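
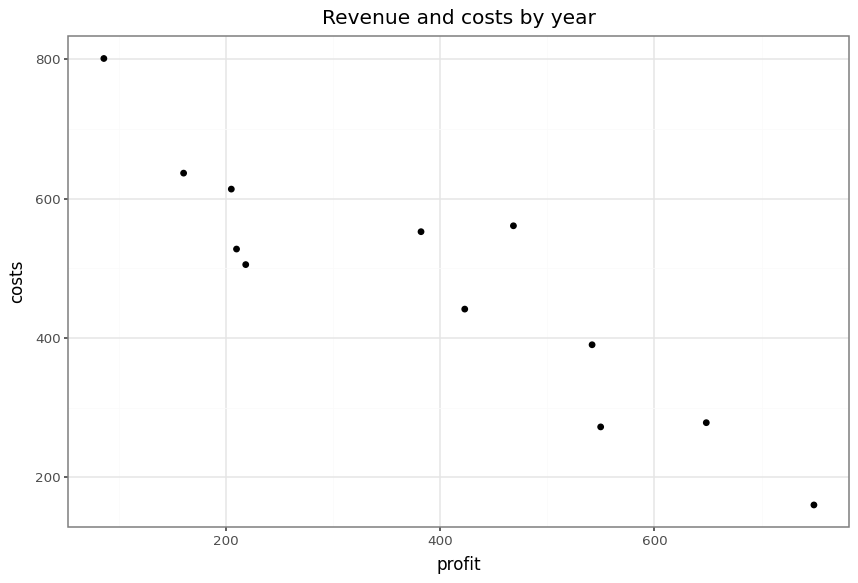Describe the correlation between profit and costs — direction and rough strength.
negative, strong

Points are negatively correlated; strong (|r| ≈ 0.9).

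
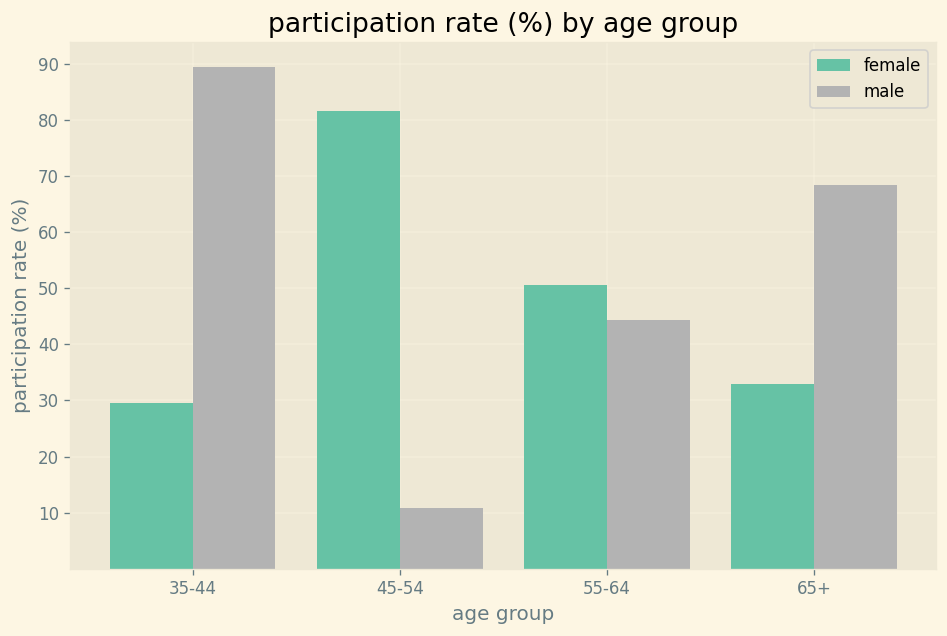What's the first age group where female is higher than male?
45-54

35-44: female ≈ 30 vs male ≈ 90 (not yet); 45-54: female ≈ 80 vs male ≈ 10 (first crossover).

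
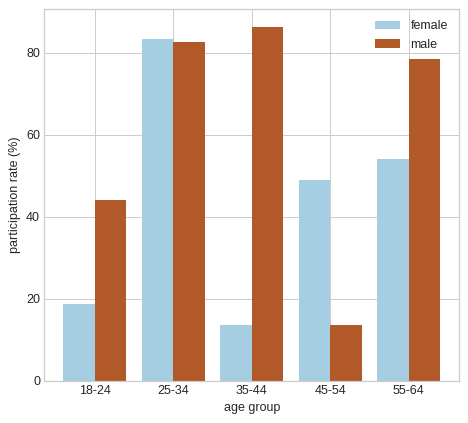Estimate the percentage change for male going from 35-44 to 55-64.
≈ -11.1%

35-44 ≈ 90, 55-64 ≈ 80; (80 − 90) / 90 ≈ -11.1%.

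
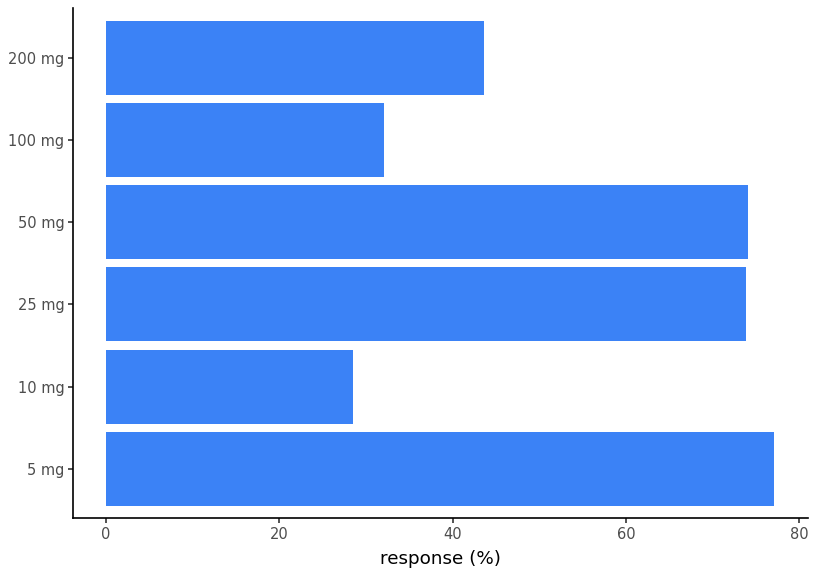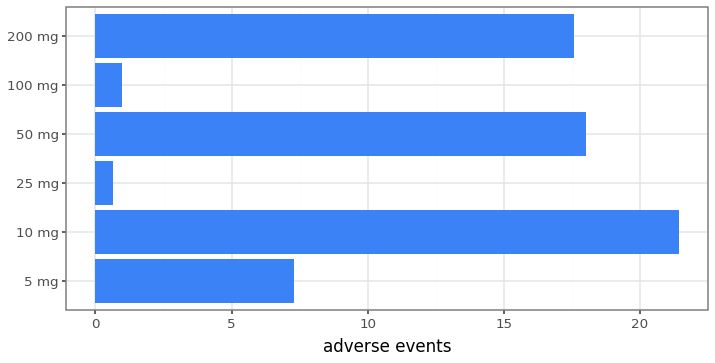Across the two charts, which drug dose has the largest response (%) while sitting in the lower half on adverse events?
5 mg

Chart 2 median adverse events ≈ 12; below-median drug doses: 5 mg, 25 mg, 100 mg. Among those, 5 mg has the highest response (%) (≈ 80).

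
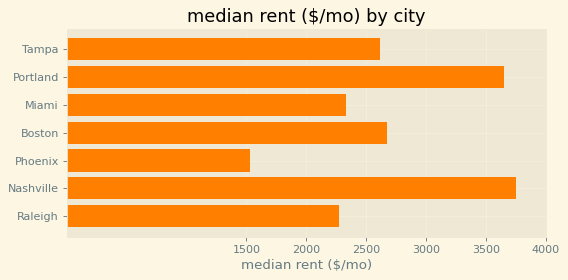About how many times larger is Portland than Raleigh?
≈ 1.4×

Portland ≈ 3500, Raleigh ≈ 2500; 3500/2500 ≈ 1.4.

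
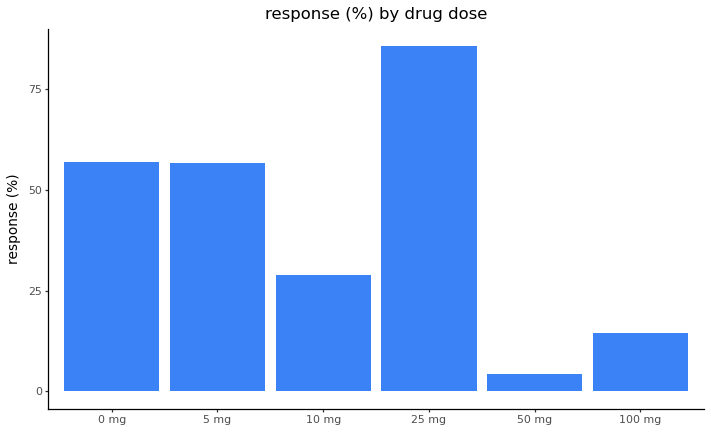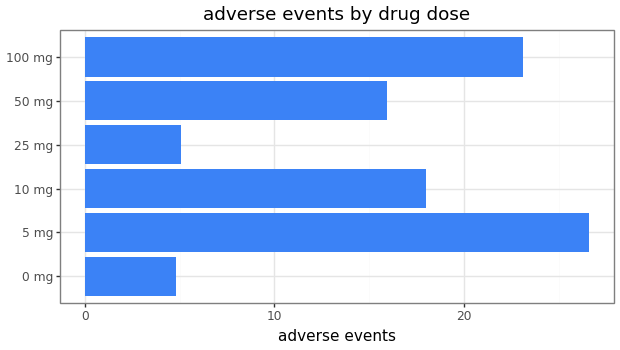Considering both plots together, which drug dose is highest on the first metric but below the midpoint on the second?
25 mg

Chart 2 median adverse events ≈ 15; below-median drug doses: 0 mg, 25 mg, 50 mg. Among those, 25 mg has the highest response (%) (≈ 90).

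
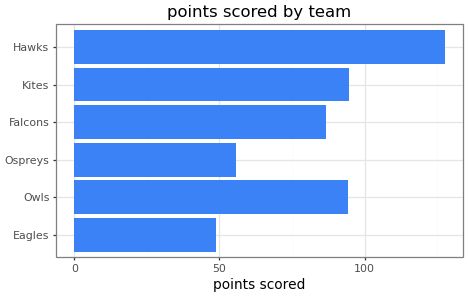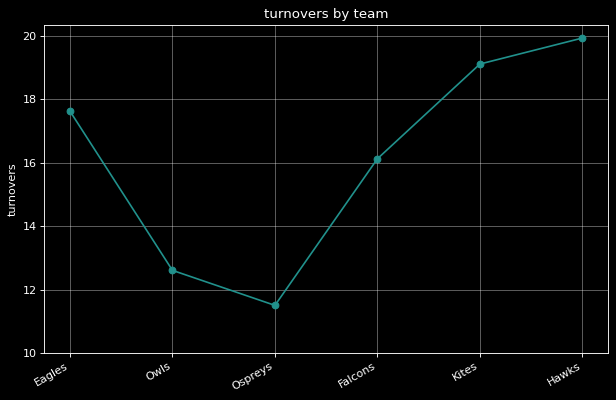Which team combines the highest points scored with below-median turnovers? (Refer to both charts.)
Owls

Chart 2 median turnovers ≈ 16; below-median teams: Owls, Ospreys, Falcons. Among those, Owls has the highest points scored (≈ 100).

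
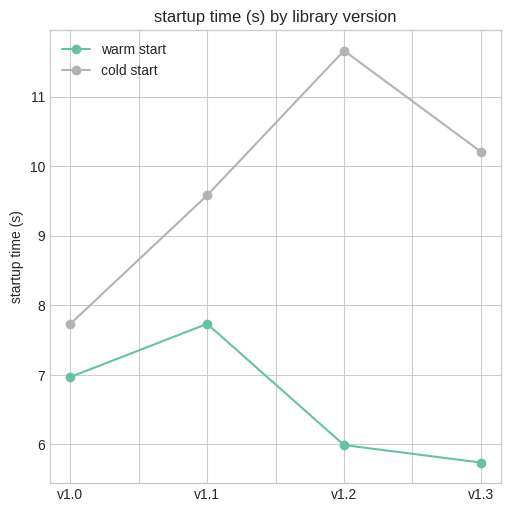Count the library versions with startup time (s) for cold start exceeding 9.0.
Above 9.0: v1.1, v1.2, v1.3.

3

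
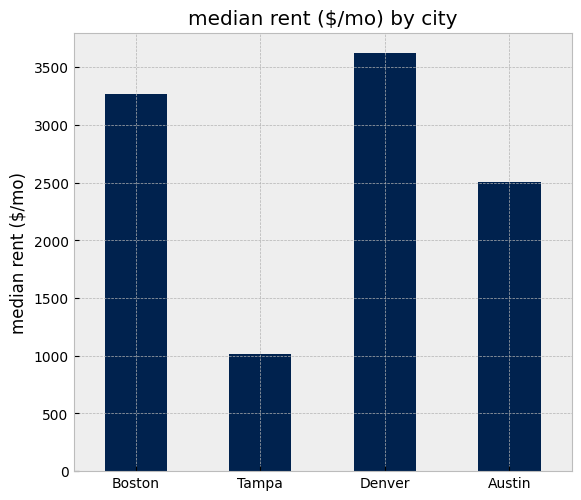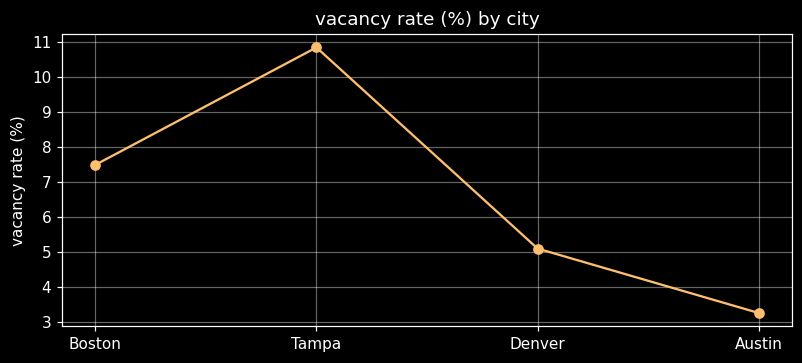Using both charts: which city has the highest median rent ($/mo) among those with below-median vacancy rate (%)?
Denver

Chart 2 median vacancy rate (%) ≈ 6; below-median cities: Denver, Austin. Among those, Denver has the highest median rent ($/mo) (≈ 3500).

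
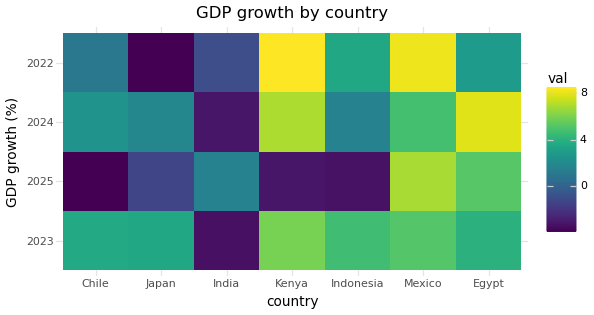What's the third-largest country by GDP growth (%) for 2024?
Top 4 for 2024: Egypt ≈ 8, Kenya ≈ 6, Mexico ≈ 4, Chile ≈ 2.

Mexico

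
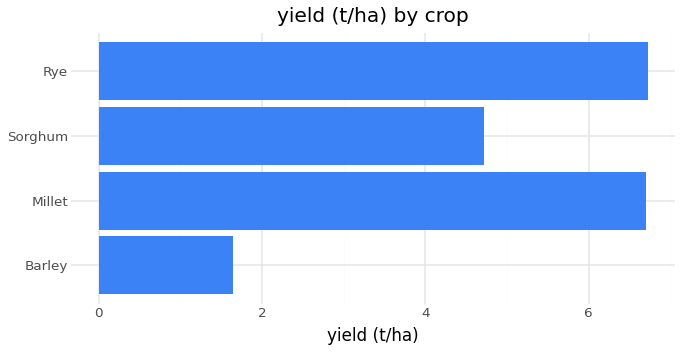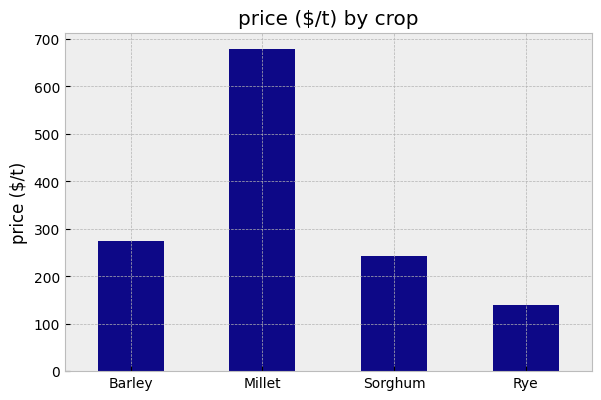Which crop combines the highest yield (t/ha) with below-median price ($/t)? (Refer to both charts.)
Rye

Chart 2 median price ($/t) ≈ 300; below-median crops: Sorghum, Rye. Among those, Rye has the highest yield (t/ha) (≈ 7).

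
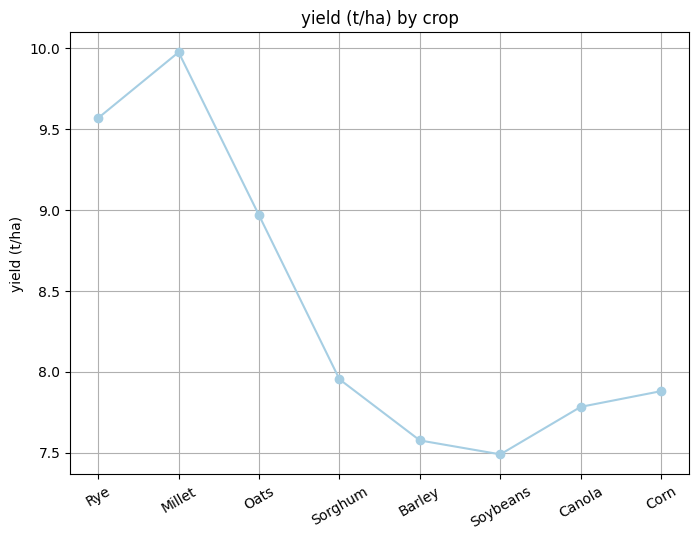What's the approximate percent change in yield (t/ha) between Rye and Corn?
Rye ≈ 9.5, Corn ≈ 8.0; (8.0 − 9.5) / 9.5 ≈ -15.8%.

≈ -15.8%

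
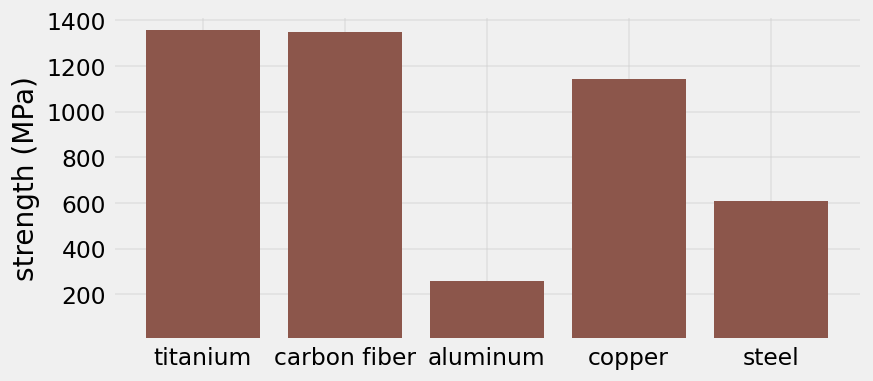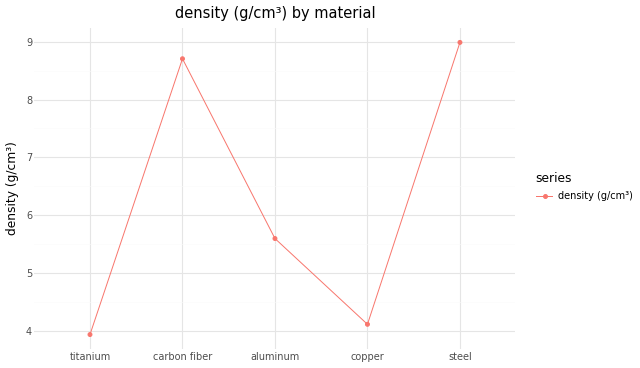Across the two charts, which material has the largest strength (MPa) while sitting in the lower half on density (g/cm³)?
Chart 2 median density (g/cm³) ≈ 6; below-median materials: titanium, copper. Among those, titanium has the highest strength (MPa) (≈ 1400).

titanium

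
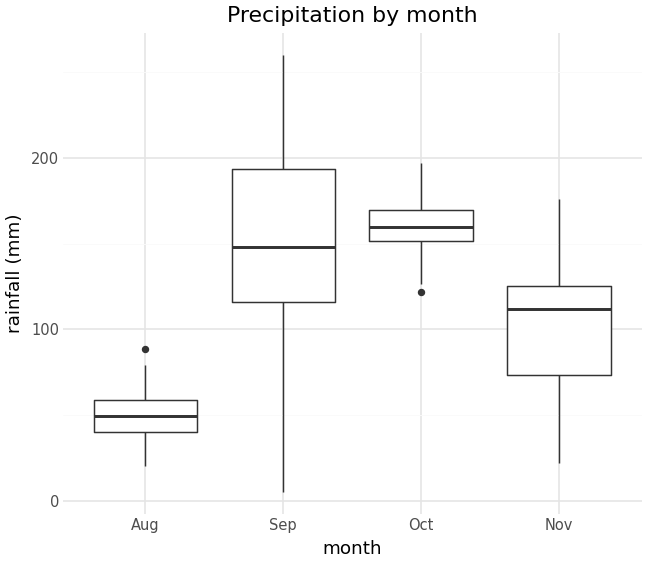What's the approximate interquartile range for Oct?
≈ 20

Q3 ≈ 170, Q1 ≈ 150; IQR ≈ 20.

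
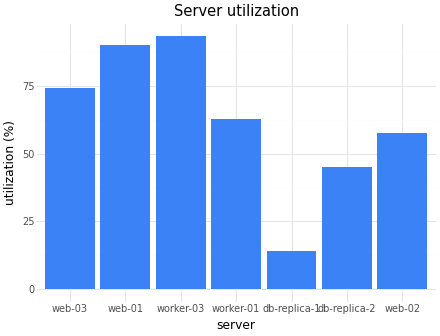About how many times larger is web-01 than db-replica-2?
≈ 1.8×

web-01 ≈ 90, db-replica-2 ≈ 50; 90/50 ≈ 1.8.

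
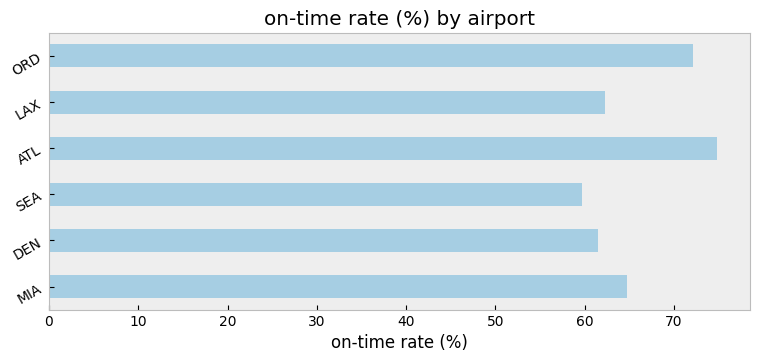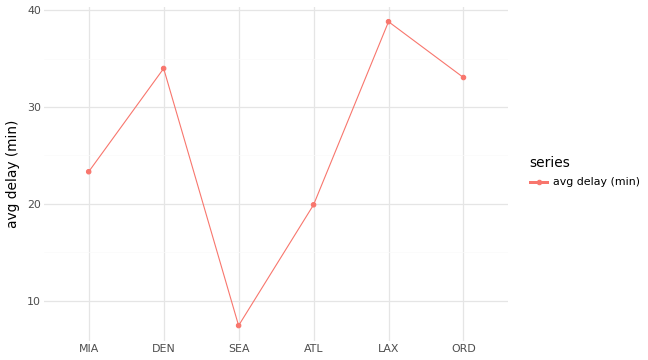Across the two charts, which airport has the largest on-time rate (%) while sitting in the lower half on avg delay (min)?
ATL

Chart 2 median avg delay (min) ≈ 30; below-median airports: MIA, SEA, ATL. Among those, ATL has the highest on-time rate (%) (≈ 70).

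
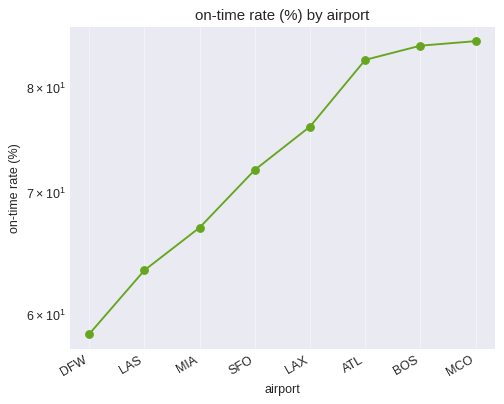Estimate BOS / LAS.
≈ 1.31×

BOS ≈ 85, LAS ≈ 65; 85/65 ≈ 1.31.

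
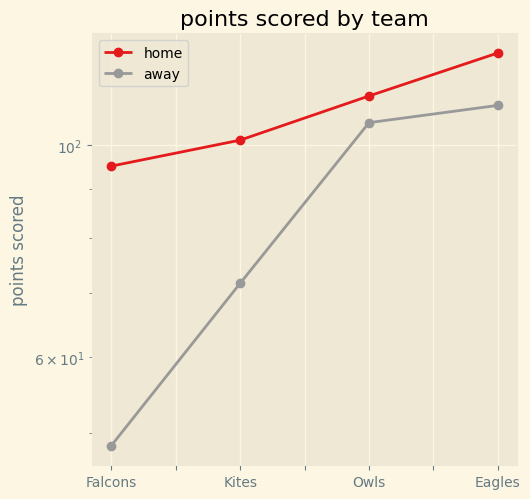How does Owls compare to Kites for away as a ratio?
≈ 1.57×

Owls ≈ 110, Kites ≈ 70; 110/70 ≈ 1.57.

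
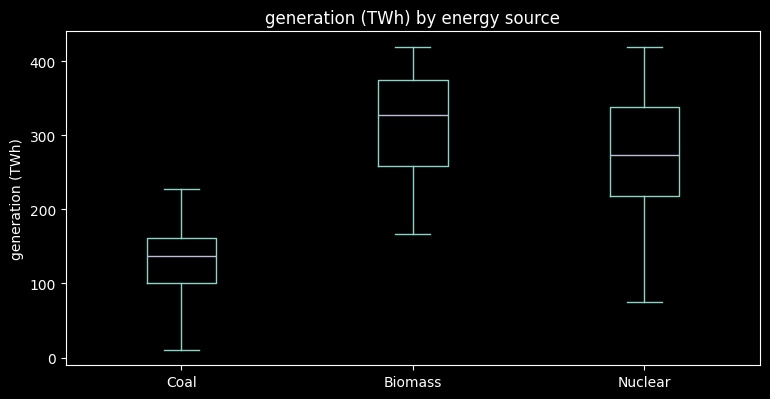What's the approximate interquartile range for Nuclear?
≈ 120

Q3 ≈ 340, Q1 ≈ 220; IQR ≈ 120.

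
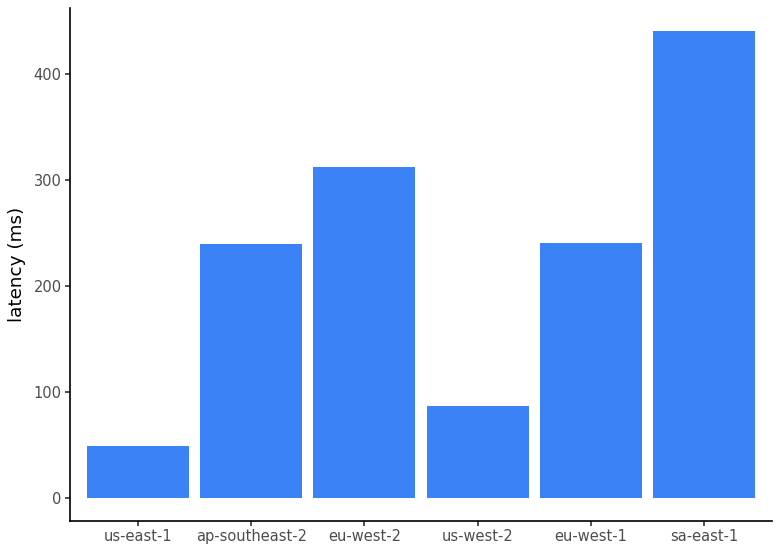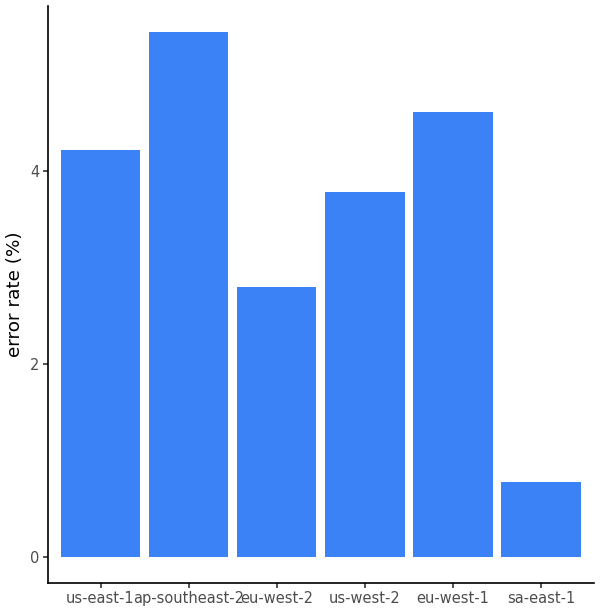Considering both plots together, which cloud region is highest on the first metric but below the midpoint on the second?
Chart 2 median error rate (%) ≈ 4; below-median cloud regions: eu-west-2, us-west-2, sa-east-1. Among those, sa-east-1 has the highest latency (ms) (≈ 450).

sa-east-1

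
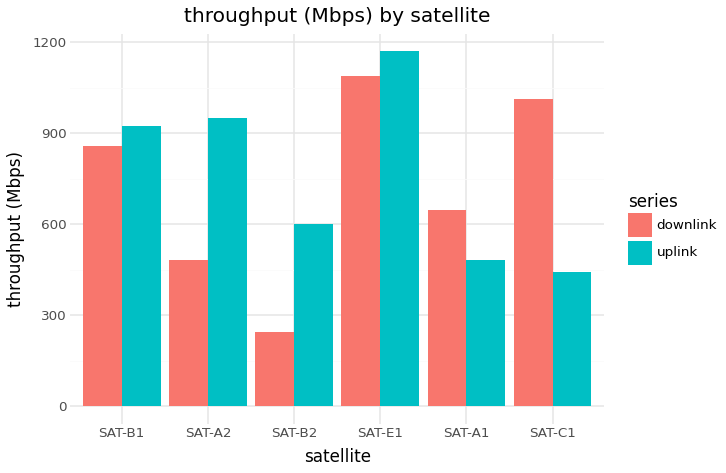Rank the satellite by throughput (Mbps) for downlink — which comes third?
SAT-B1

Top 4 for downlink: SAT-E1 ≈ 1100, SAT-C1 ≈ 1000, SAT-B1 ≈ 900, SAT-A1 ≈ 600.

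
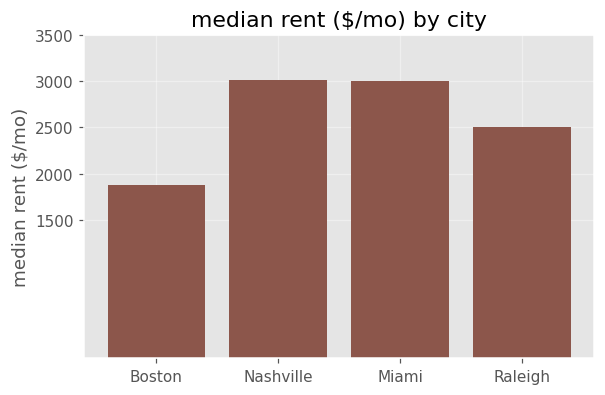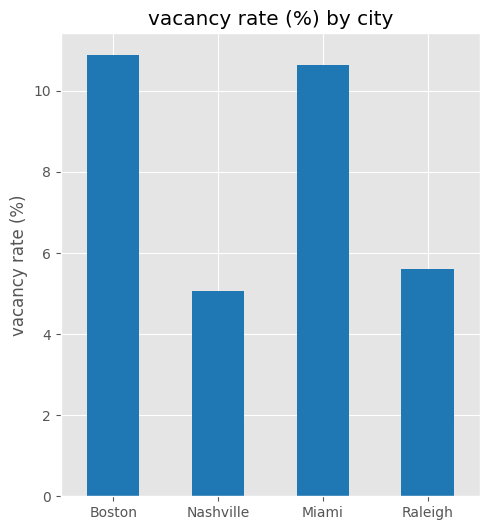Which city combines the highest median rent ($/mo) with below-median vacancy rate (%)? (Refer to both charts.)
Chart 2 median vacancy rate (%) ≈ 8; below-median cities: Nashville, Raleigh. Among those, Nashville has the highest median rent ($/mo) (≈ 3000).

Nashville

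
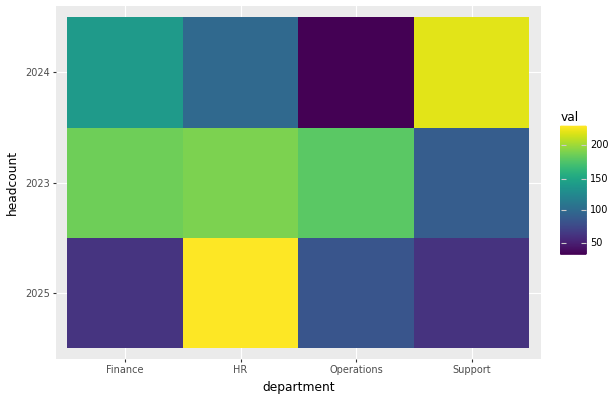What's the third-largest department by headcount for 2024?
HR

Top 4 for 2024: Support ≈ 220, Finance ≈ 140, HR ≈ 100, Operations ≈ 40.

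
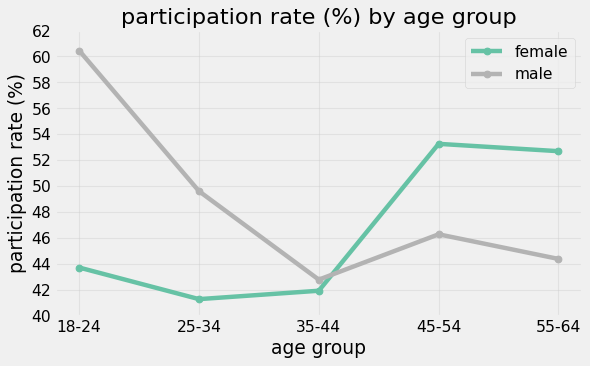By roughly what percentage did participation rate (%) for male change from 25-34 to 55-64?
≈ -12%

25-34 ≈ 50, 55-64 ≈ 44; (44 − 50) / 50 ≈ -12%.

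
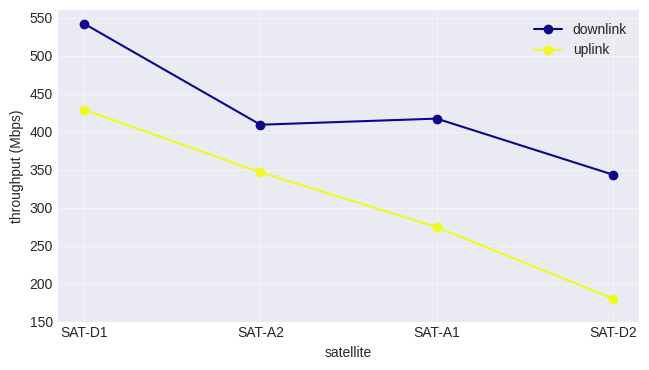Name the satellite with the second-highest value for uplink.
Top 3 for uplink: SAT-D1 ≈ 450, SAT-A2 ≈ 350, SAT-A1 ≈ 250.

SAT-A2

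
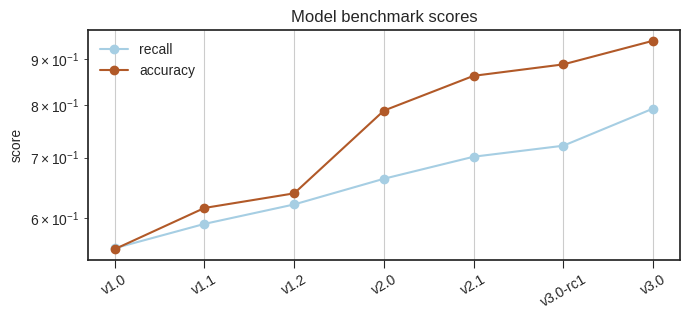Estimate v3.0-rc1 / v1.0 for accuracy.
≈ 1.64×

v3.0-rc1 ≈ 0.90, v1.0 ≈ 0.55; 0.90/0.55 ≈ 1.64.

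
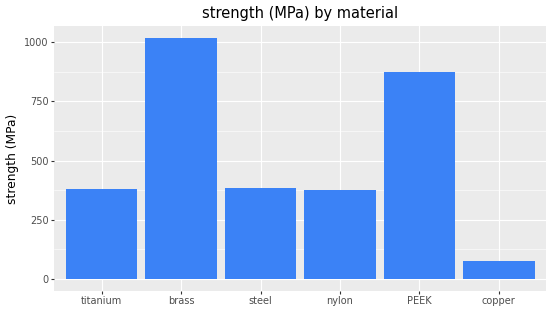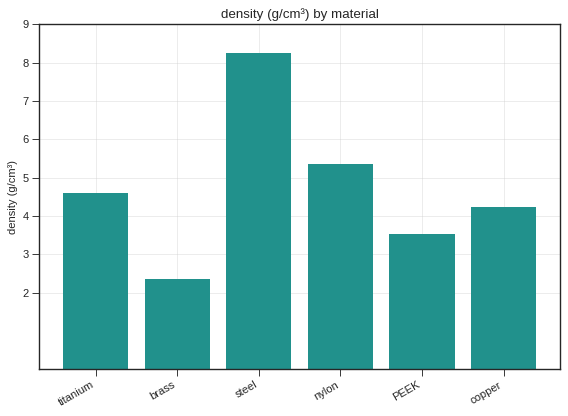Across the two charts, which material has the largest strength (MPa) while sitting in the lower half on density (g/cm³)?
Chart 2 median density (g/cm³) ≈ 4; below-median materials: brass, PEEK, copper. Among those, brass has the highest strength (MPa) (≈ 1000).

brass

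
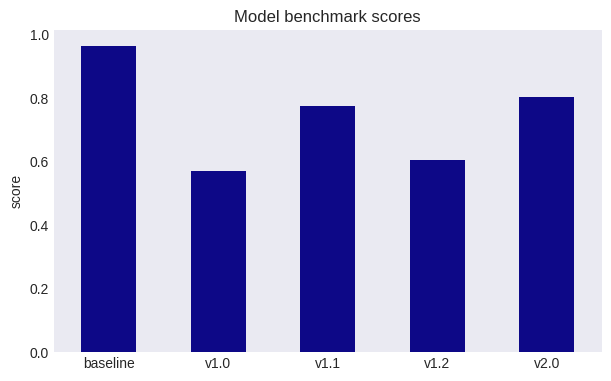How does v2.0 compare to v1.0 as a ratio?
v2.0 ≈ 0.8, v1.0 ≈ 0.6; 0.8/0.6 ≈ 1.33.

≈ 1.33×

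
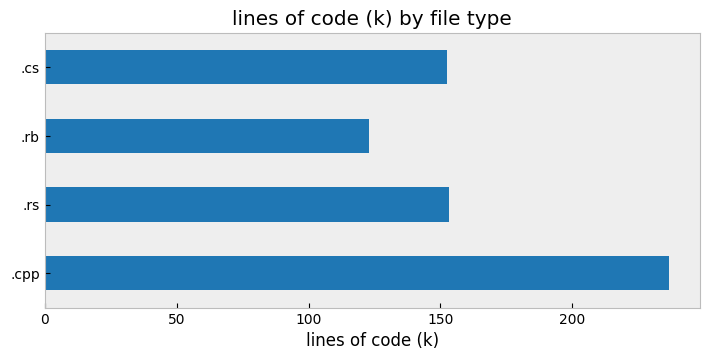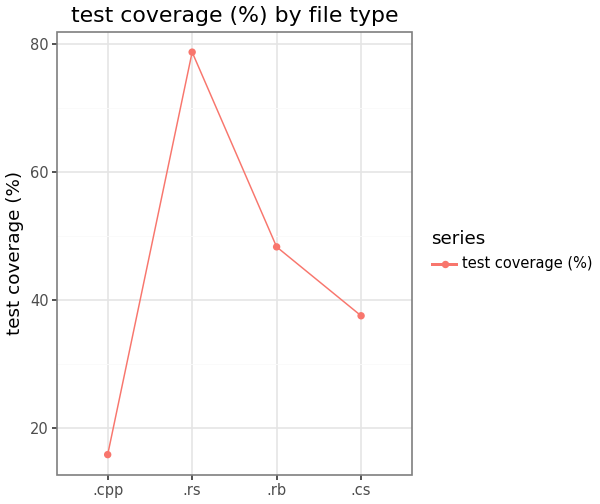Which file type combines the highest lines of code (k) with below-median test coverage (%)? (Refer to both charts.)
Chart 2 median test coverage (%) ≈ 40; below-median file types: .cpp, .cs. Among those, .cpp has the highest lines of code (k) (≈ 225).

.cpp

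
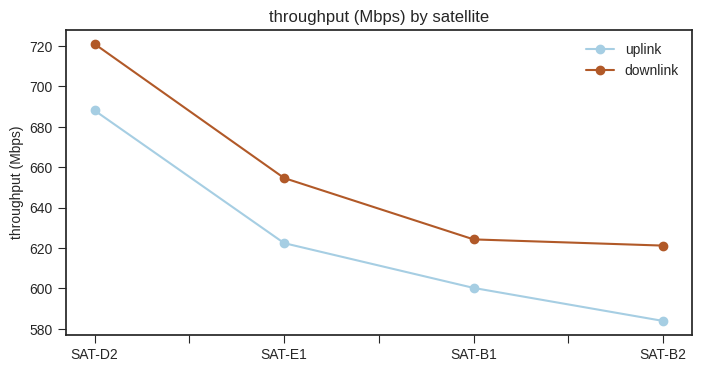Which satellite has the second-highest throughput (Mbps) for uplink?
Top 3 for uplink: SAT-D2 ≈ 680, SAT-E1 ≈ 620, SAT-B1 ≈ 600.

SAT-E1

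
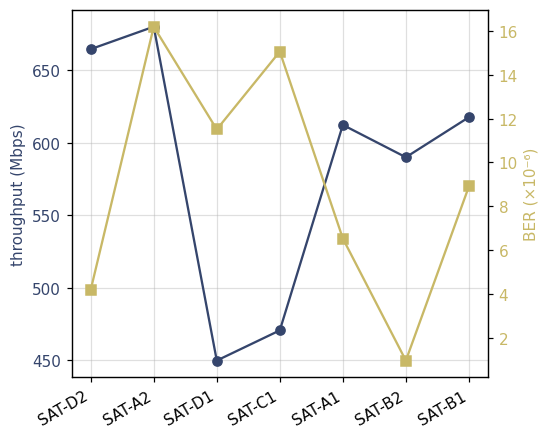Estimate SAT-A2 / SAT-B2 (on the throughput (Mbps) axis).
≈ 1.13×

SAT-A2 ≈ 680, SAT-B2 ≈ 600; 680/600 ≈ 1.13.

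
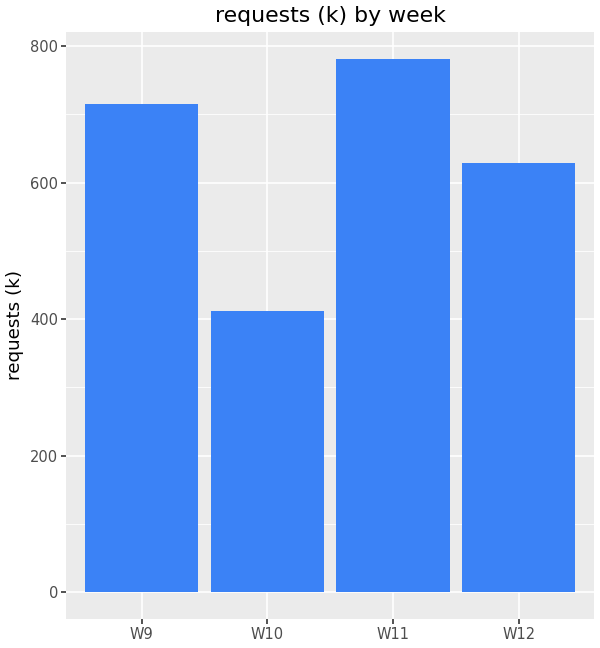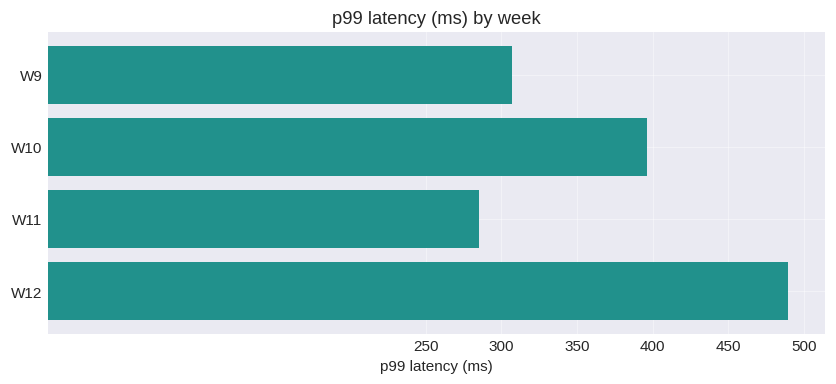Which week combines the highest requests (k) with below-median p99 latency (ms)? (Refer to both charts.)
Chart 2 median p99 latency (ms) ≈ 350; below-median weeks: W9, W11. Among those, W11 has the highest requests (k) (≈ 800).

W11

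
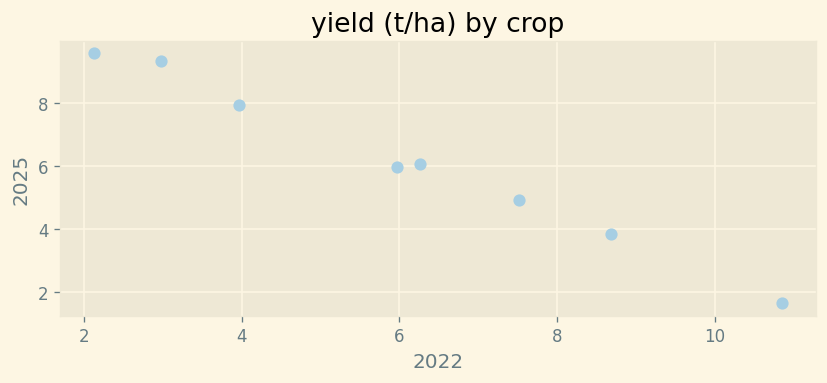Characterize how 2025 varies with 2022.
negative, strong

Points are negatively correlated; strong (|r| ≈ 1.0).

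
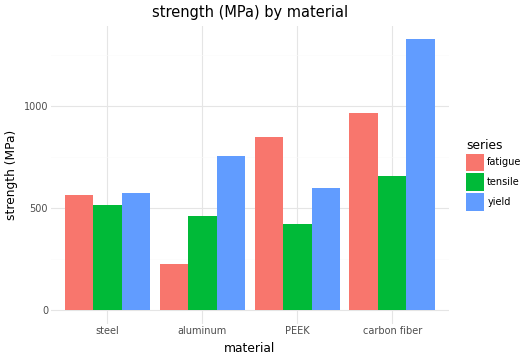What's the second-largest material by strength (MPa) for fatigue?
Top 3 for fatigue: carbon fiber ≈ 1000, PEEK ≈ 800, steel ≈ 600.

PEEK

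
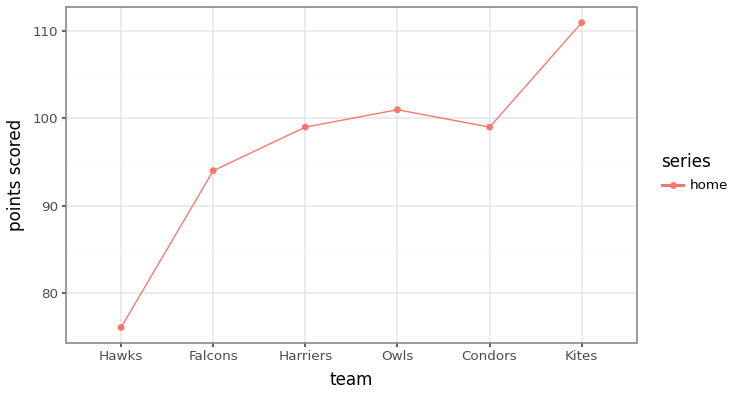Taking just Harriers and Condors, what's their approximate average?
≈ 100

(100 + 100) / 2 ≈ 100.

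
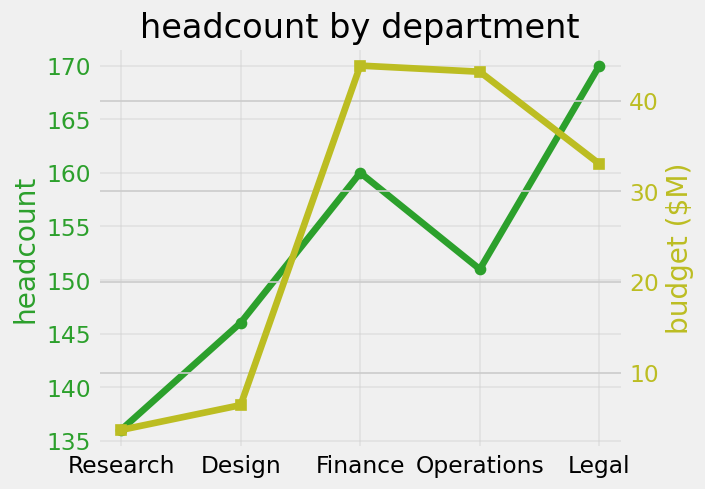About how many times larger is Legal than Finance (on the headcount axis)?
Legal ≈ 170, Finance ≈ 160; 170/160 ≈ 1.06.

≈ 1.06×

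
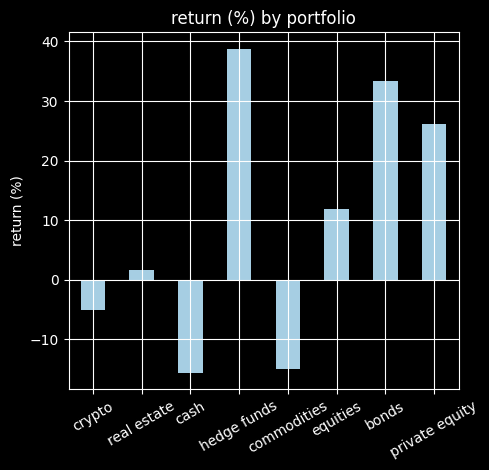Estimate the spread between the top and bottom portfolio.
≈ 55

Max hedge funds ≈ 40, min cash ≈ -15; range ≈ 55.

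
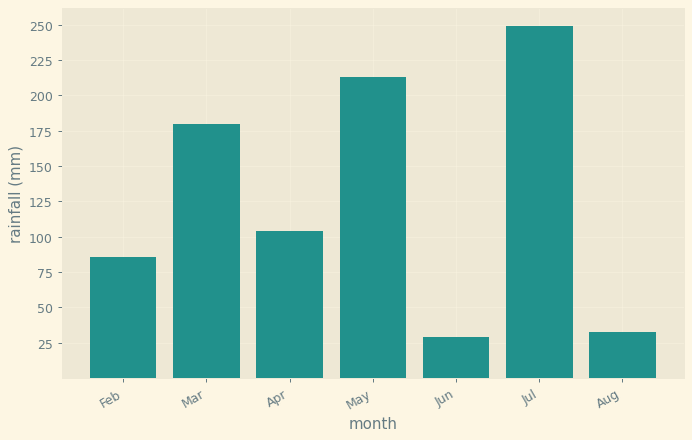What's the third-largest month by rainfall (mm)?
Top 4: Jul ≈ 250, May ≈ 225, Mar ≈ 175, Apr ≈ 100.

Mar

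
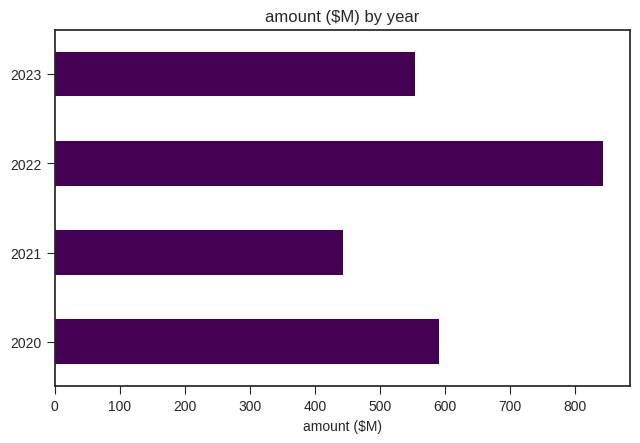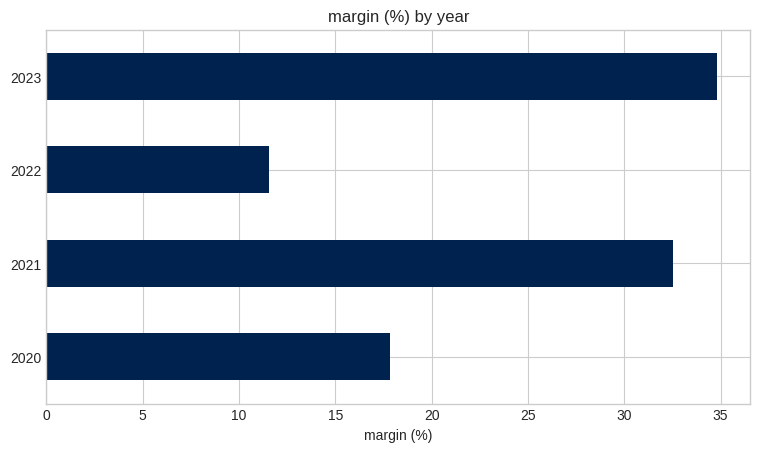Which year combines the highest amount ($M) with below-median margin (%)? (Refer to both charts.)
2022

Chart 2 median margin (%) ≈ 25; below-median years: 2020, 2022. Among those, 2022 has the highest amount ($M) (≈ 800).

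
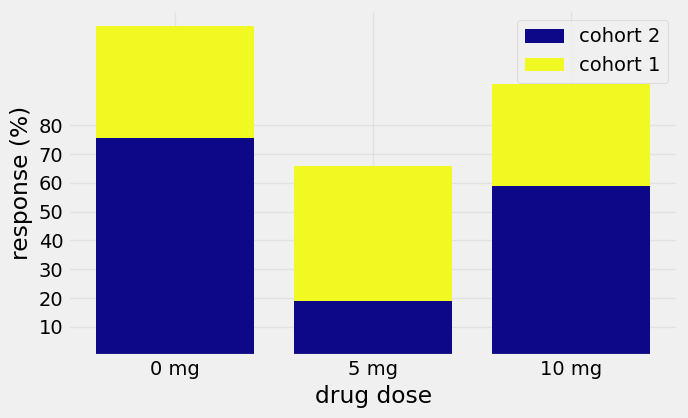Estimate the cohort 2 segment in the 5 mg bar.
cohort 2 top ≈ 20, bottom ≈ 0; segment ≈ 20.

≈ 20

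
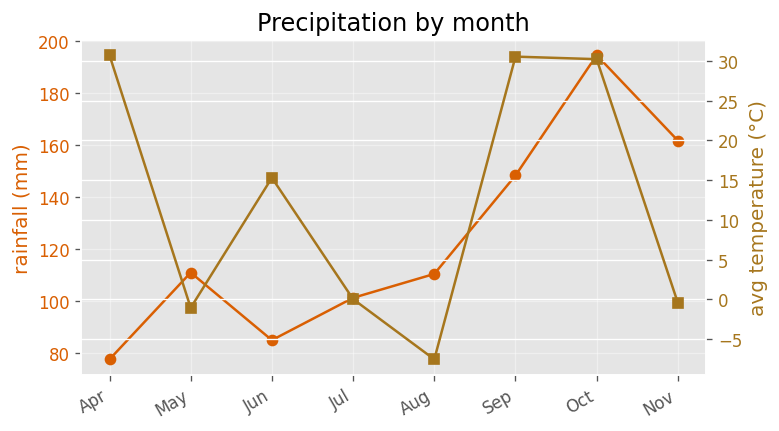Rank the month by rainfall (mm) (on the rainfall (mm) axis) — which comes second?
Nov

Top 3 (on the rainfall (mm) axis): Oct ≈ 190, Nov ≈ 160, Sep ≈ 150.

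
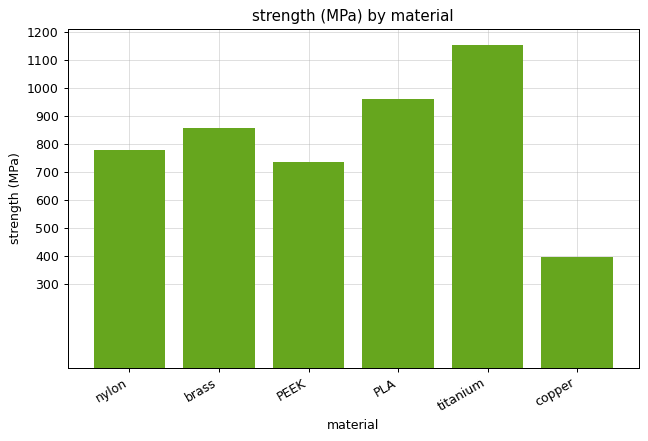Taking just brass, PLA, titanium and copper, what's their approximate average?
(900 + 1000 + 1200 + 400) / 4 ≈ 875.

≈ 875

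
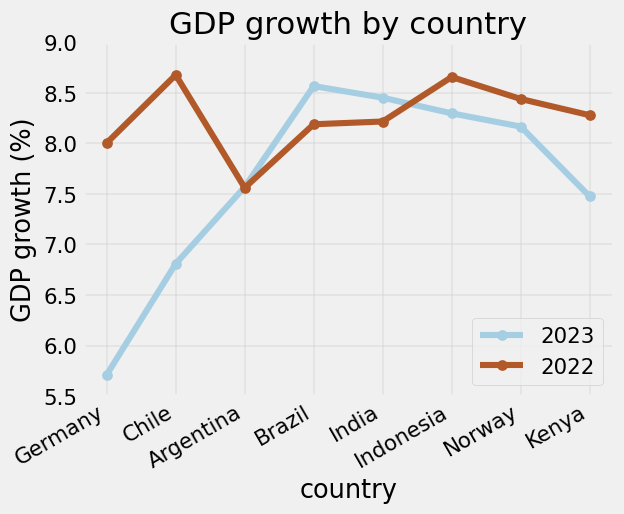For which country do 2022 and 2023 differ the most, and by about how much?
Germany: 2022 ≈ 8.0, 2023 ≈ 5.5 → gap ≈ 2.5. Next-largest (Chile) is only ≈ 1.5.

Germany, ≈ 2.5 %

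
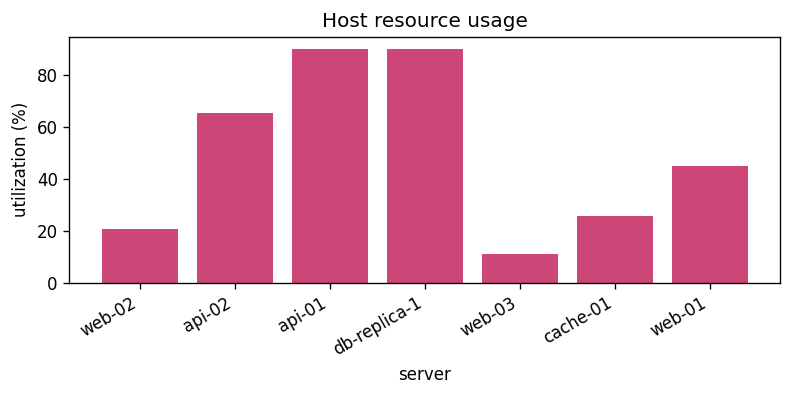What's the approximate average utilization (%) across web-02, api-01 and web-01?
(20 + 90 + 40) / 3 ≈ 50.

≈ 50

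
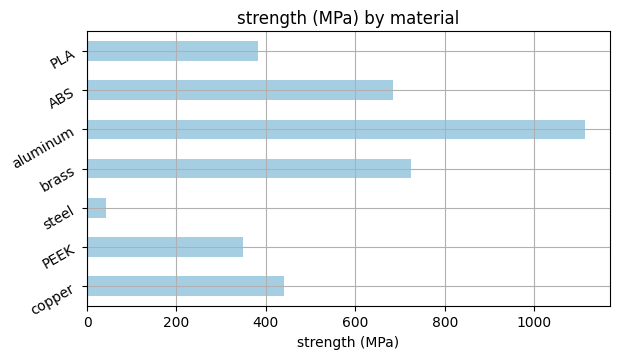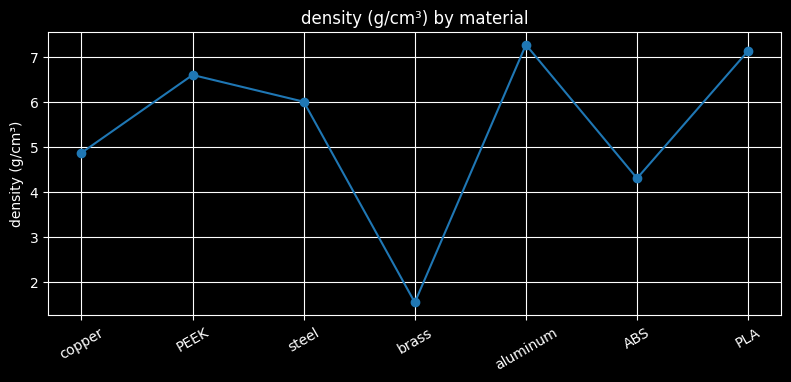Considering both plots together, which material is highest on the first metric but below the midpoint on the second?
brass

Chart 2 median density (g/cm³) ≈ 6; below-median materials: copper, brass, ABS. Among those, brass has the highest strength (MPa) (≈ 800).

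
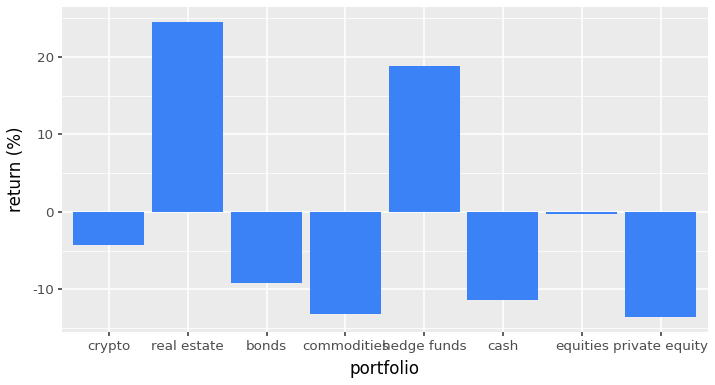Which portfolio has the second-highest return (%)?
hedge funds

Top 3: real estate ≈ 25, hedge funds ≈ 20, equities ≈ 0.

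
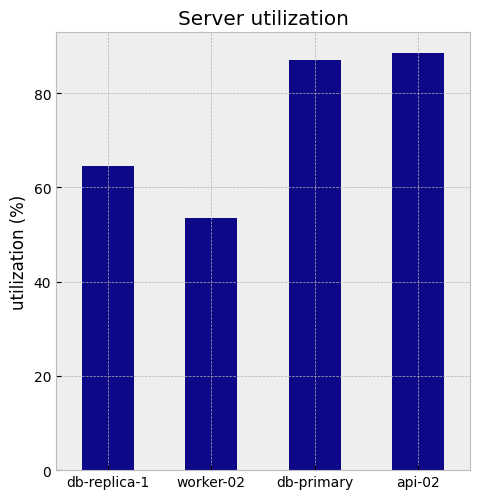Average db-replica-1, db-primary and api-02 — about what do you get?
(60 + 90 + 90) / 3 ≈ 80.

≈ 80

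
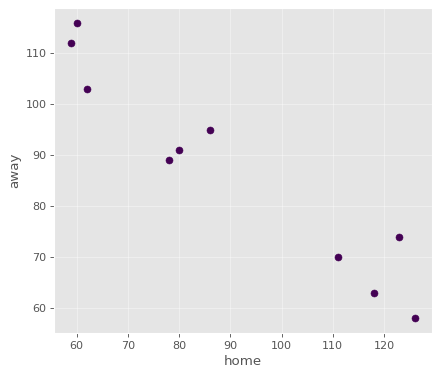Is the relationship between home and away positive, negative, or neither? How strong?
negative, strong

Points are negatively correlated; strong (|r| ≈ 1.0).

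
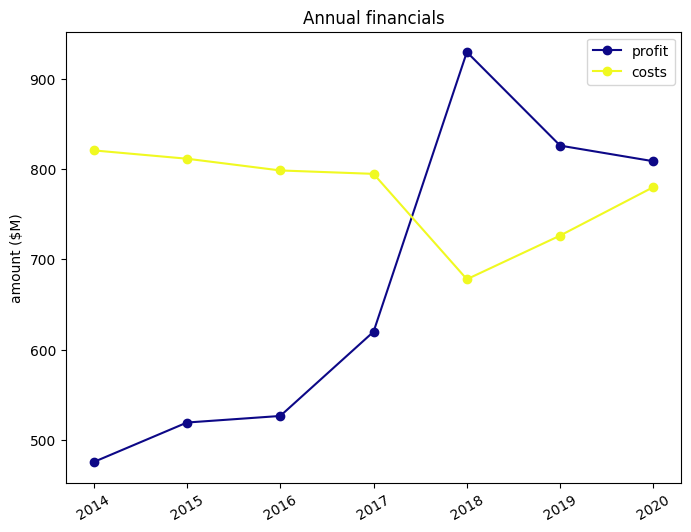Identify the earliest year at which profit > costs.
2018

2017: profit ≈ 600 vs costs ≈ 800 (not yet); 2018: profit ≈ 950 vs costs ≈ 700 (first crossover).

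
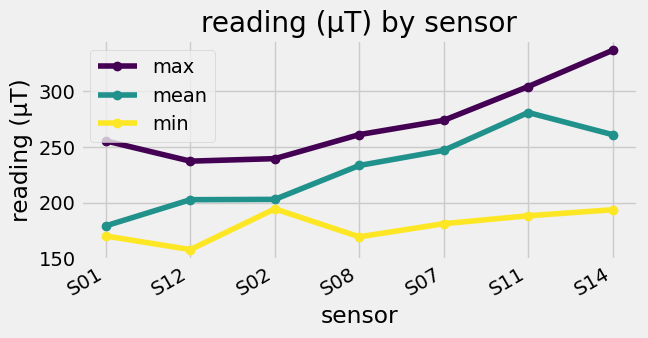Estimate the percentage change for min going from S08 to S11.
≈ +12.5%

S08 ≈ 160, S11 ≈ 180; (180 − 160) / 160 ≈ +12.5%.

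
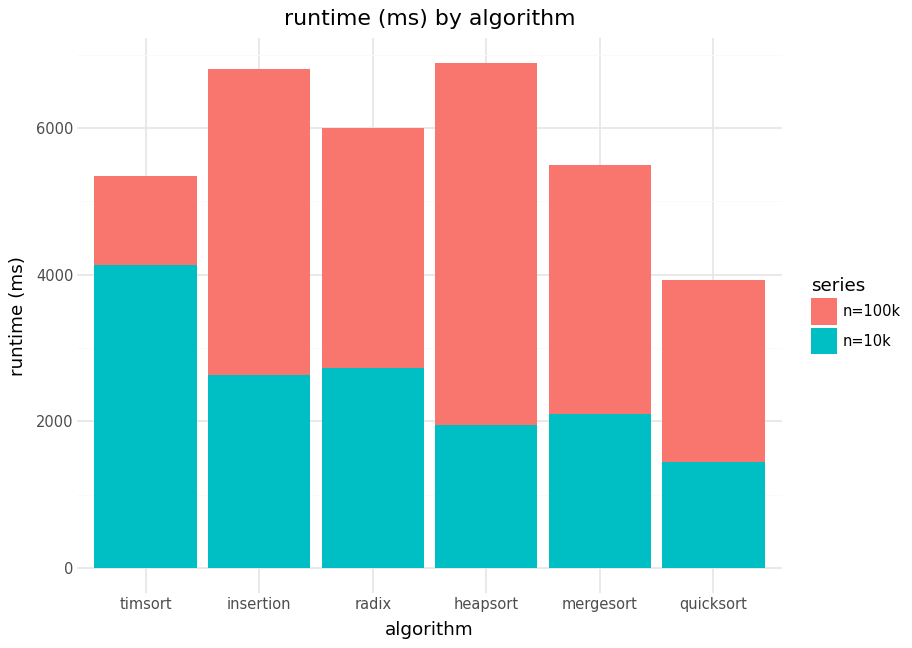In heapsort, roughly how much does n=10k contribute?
n=10k top ≈ 2000, bottom ≈ 0; segment ≈ 2000.

≈ 2000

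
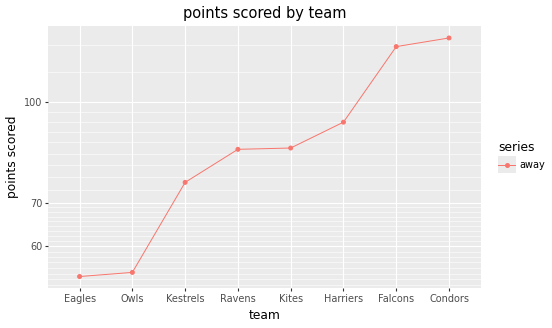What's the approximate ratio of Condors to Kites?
Condors ≈ 130, Kites ≈ 80; 130/80 ≈ 1.62.

≈ 1.62×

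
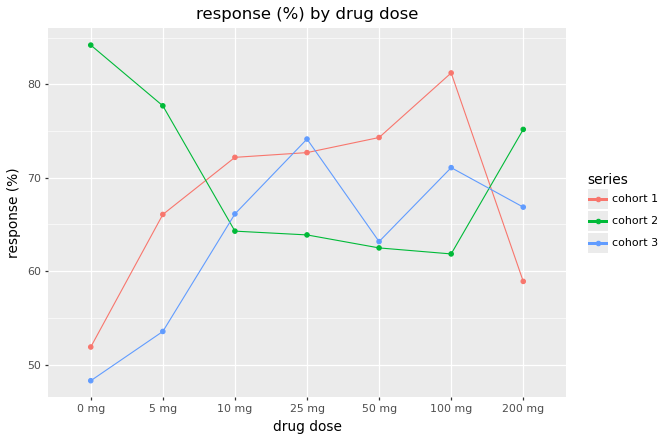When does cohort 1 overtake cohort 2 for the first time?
5 mg: cohort 1 ≈ 65 vs cohort 2 ≈ 80 (not yet); 10 mg: cohort 1 ≈ 70 vs cohort 2 ≈ 65 (first crossover).

10 mg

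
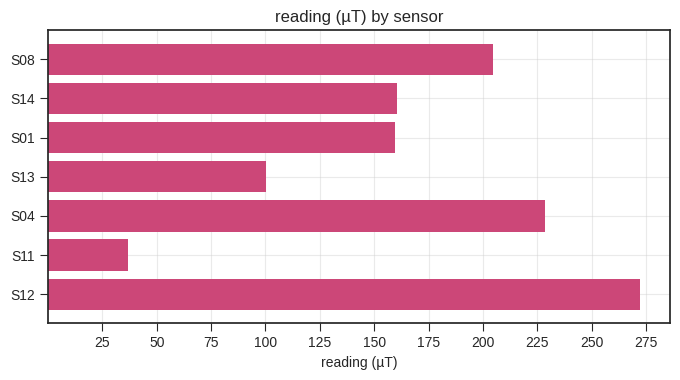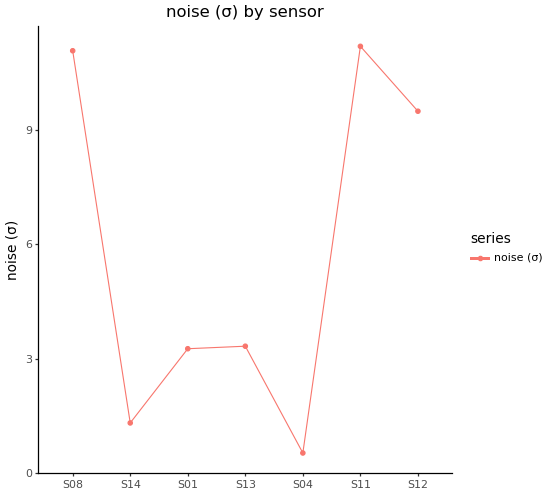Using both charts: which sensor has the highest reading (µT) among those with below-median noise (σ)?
Chart 2 median noise (σ) ≈ 4; below-median sensors: S14, S01, S04. Among those, S04 has the highest reading (µT) (≈ 225).

S04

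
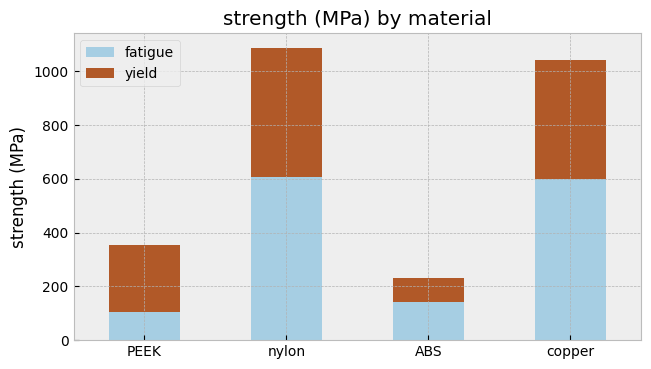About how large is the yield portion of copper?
≈ 400

yield top ≈ 1000, bottom ≈ 600; segment ≈ 400.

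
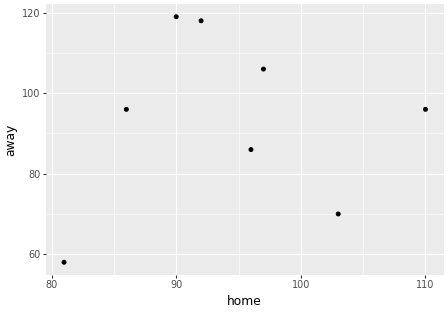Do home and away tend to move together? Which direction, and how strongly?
Points are roughly uncorrelated; weak (|r| ≈ 0.1).

no clear correlation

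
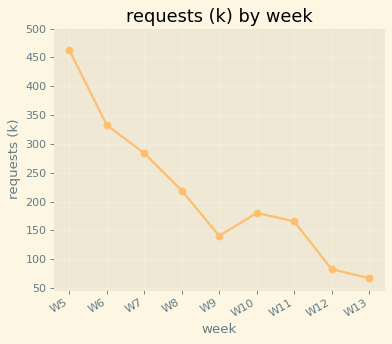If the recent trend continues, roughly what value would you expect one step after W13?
≈ 0

Last three: 150, 100, 50 → slope ≈ -50/step → next ≈ 0.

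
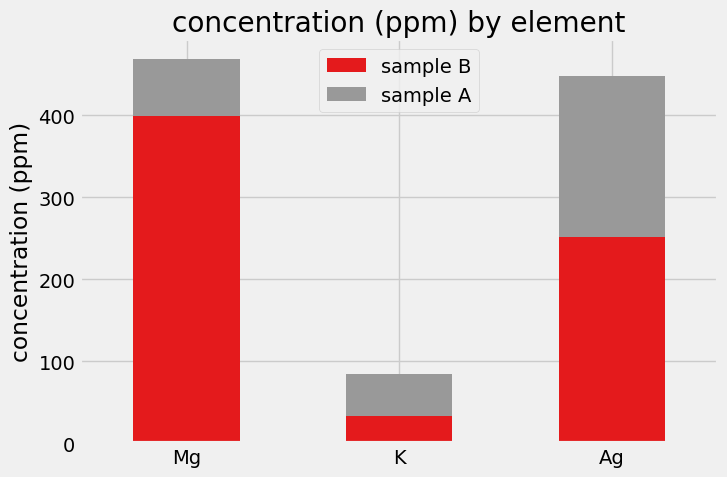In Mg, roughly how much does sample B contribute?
≈ 400

sample B top ≈ 400, bottom ≈ 0; segment ≈ 400.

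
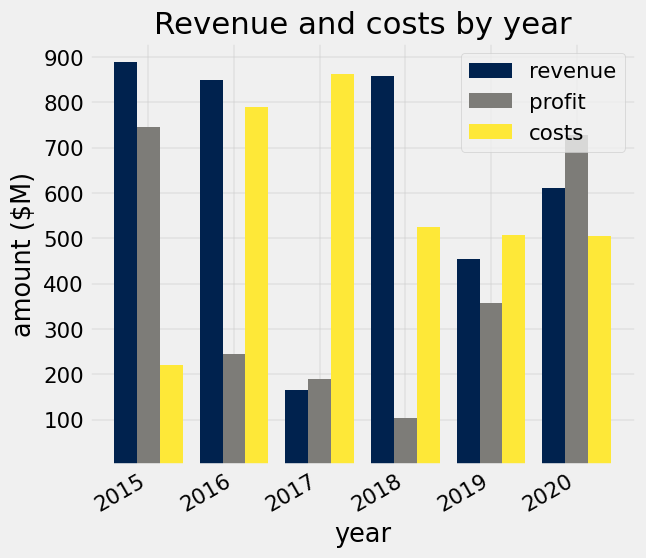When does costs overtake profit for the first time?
2016

2015: costs ≈ 200 vs profit ≈ 700 (not yet); 2016: costs ≈ 800 vs profit ≈ 200 (first crossover).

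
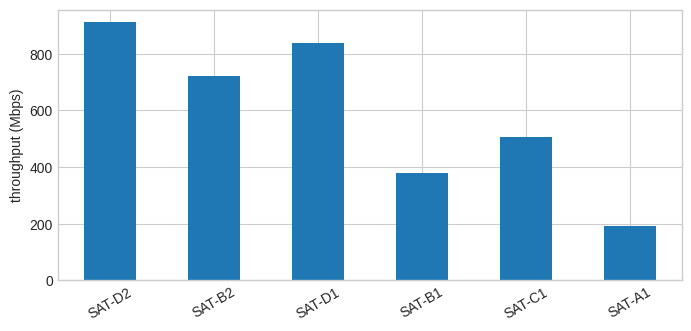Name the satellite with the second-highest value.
SAT-D1

Top 3: SAT-D2 ≈ 900, SAT-D1 ≈ 800, SAT-B2 ≈ 700.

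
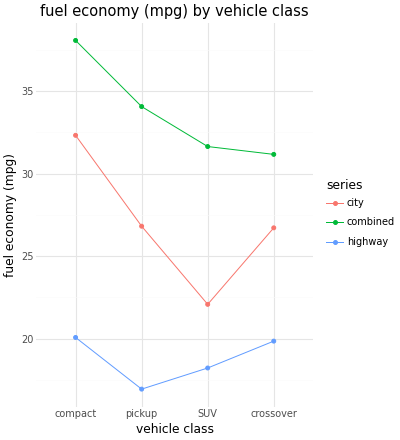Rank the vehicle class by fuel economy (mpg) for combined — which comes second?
Top 3 for combined: compact ≈ 38, pickup ≈ 34, SUV ≈ 32.

pickup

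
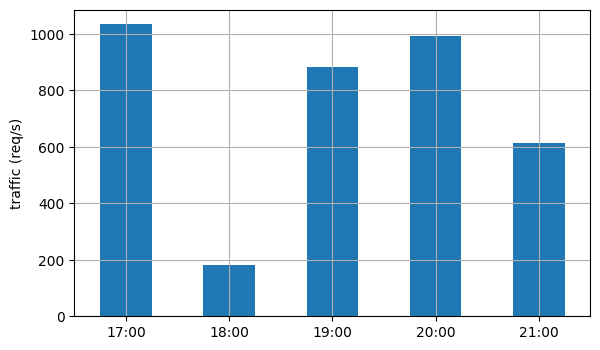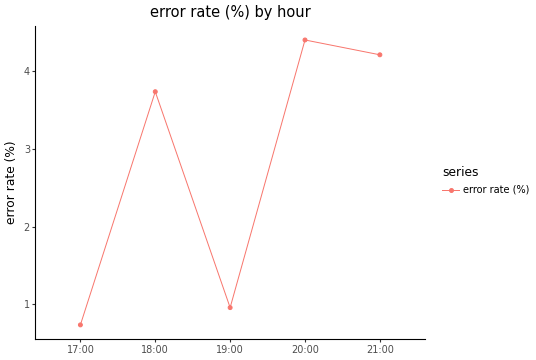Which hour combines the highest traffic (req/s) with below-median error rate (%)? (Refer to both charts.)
Chart 2 median error rate (%) ≈ 3.5; below-median hours: 17:00, 19:00. Among those, 17:00 has the highest traffic (req/s) (≈ 1000).

17:00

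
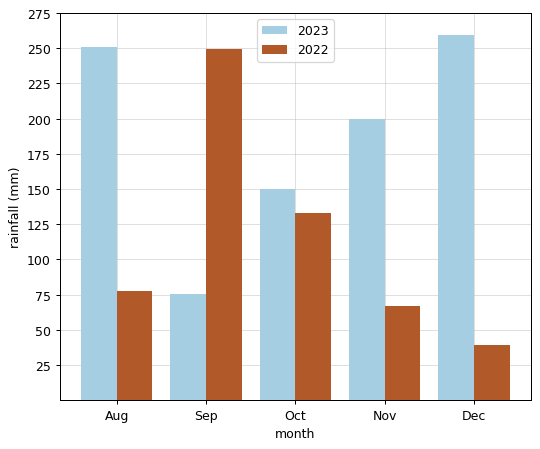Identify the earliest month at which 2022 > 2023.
Aug: 2022 ≈ 75 vs 2023 ≈ 250 (not yet); Sep: 2022 ≈ 250 vs 2023 ≈ 75 (first crossover).

Sep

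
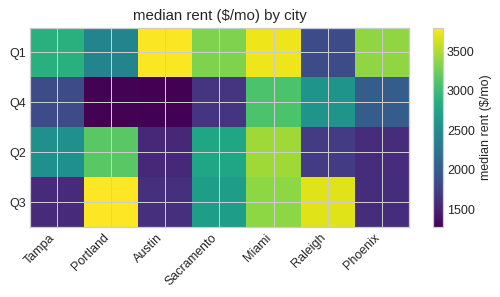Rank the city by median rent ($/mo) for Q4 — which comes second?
Top 3 for Q4: Miami ≈ 3000, Raleigh ≈ 2500, Phoenix ≈ 2000.

Raleigh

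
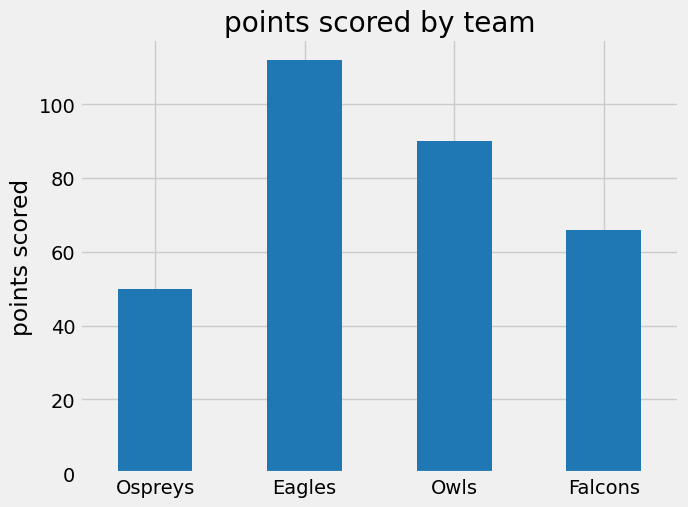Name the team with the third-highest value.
Falcons

Top 4: Eagles ≈ 110, Owls ≈ 90, Falcons ≈ 70, Ospreys ≈ 50.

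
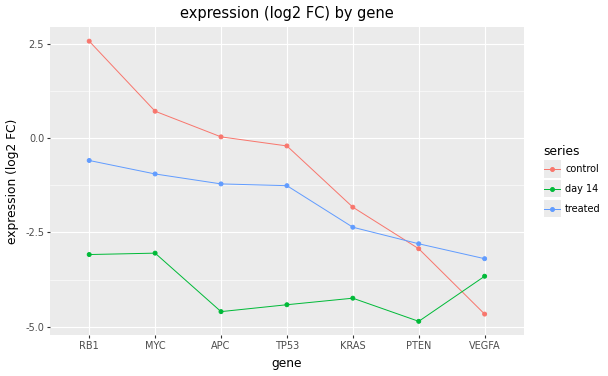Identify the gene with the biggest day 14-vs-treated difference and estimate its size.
APC: day 14 ≈ -5, treated ≈ -1 → gap ≈ 4. Next-largest (TP53) is only ≈ 3.

APC, ≈ 4 log2 FC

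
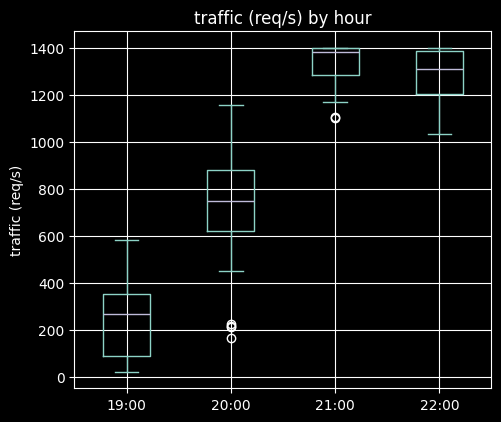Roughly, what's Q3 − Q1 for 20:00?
Q3 ≈ 900, Q1 ≈ 600; IQR ≈ 300.

≈ 300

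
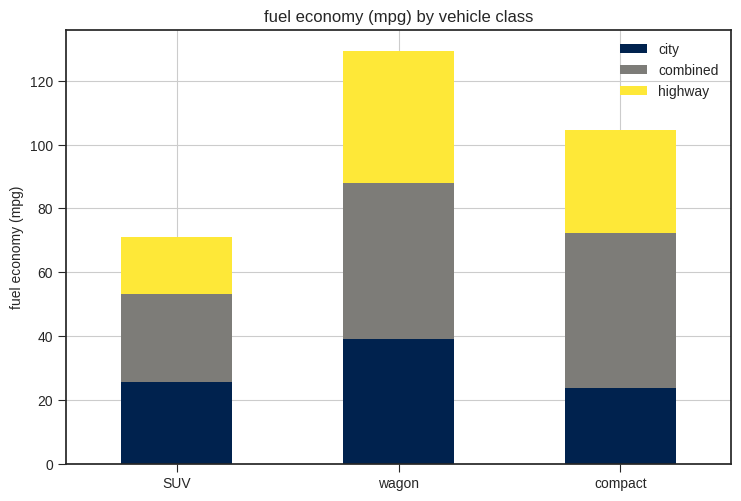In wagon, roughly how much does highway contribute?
highway top ≈ 120, bottom ≈ 80; segment ≈ 40.

≈ 40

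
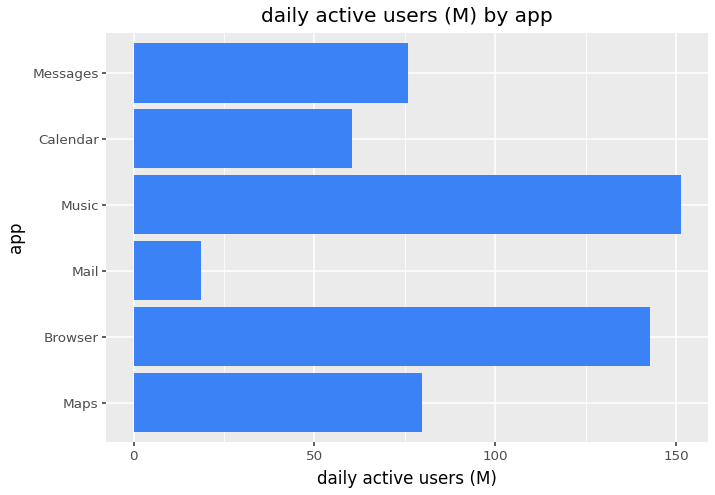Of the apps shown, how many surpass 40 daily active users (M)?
Above 40: Maps, Browser, Music, Calendar, Messages.

5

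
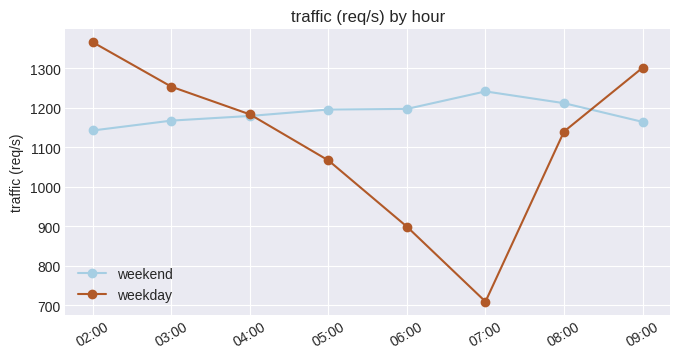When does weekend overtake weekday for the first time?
05:00

04:00: weekend ≈ 1200 vs weekday ≈ 1200 (not yet); 05:00: weekend ≈ 1200 vs weekday ≈ 1100 (first crossover).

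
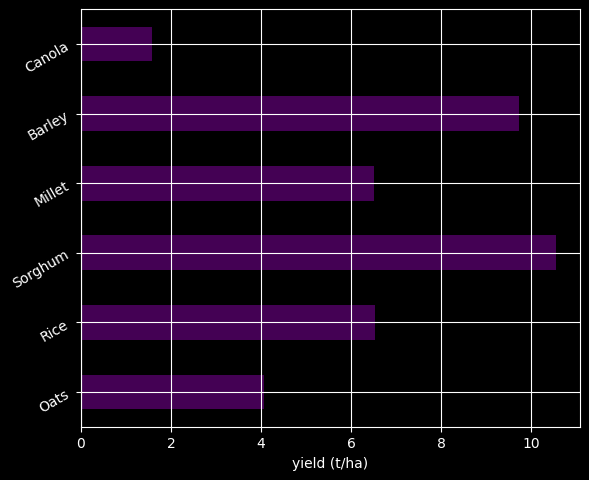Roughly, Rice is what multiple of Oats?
Rice ≈ 7, Oats ≈ 4; 7/4 ≈ 1.75.

≈ 1.75×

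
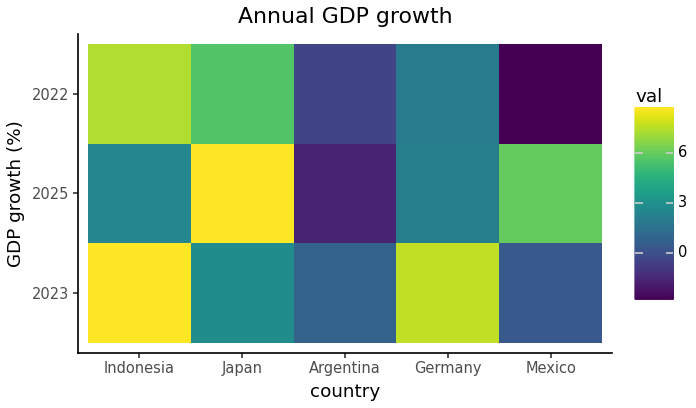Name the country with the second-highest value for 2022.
Japan

Top 3 for 2022: Indonesia ≈ 7, Japan ≈ 6, Germany ≈ 2.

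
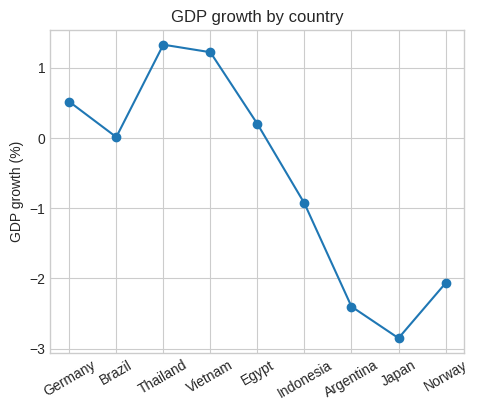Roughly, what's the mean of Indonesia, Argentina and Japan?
≈ -2.17

(-1.0 + -2.5 + -3.0) / 3 ≈ -2.17.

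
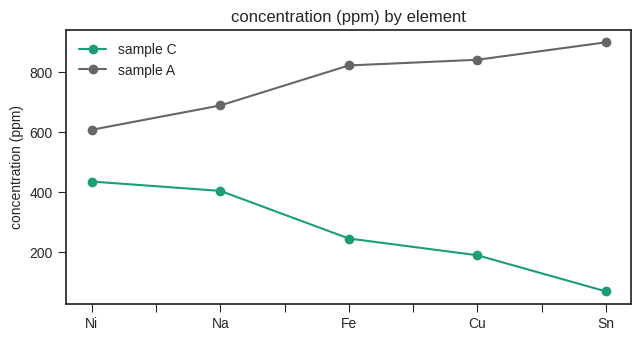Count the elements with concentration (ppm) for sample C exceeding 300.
Above 300: Ni, Na.

2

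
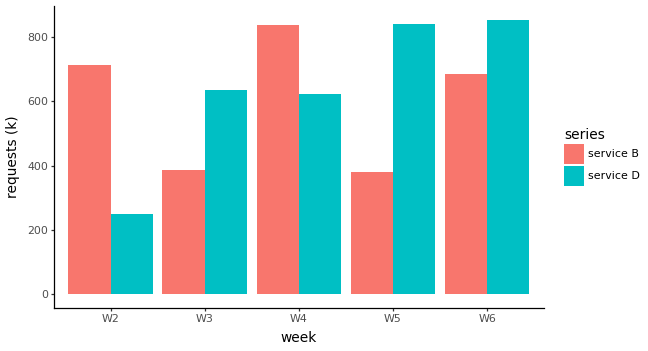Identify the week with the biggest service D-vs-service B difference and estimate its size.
W2: service D ≈ 200, service B ≈ 700 → gap ≈ 500. Next-largest (W5) is only ≈ 400.

W2, ≈ 500 k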